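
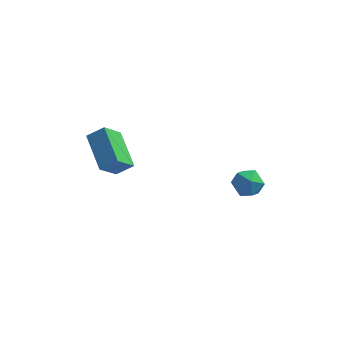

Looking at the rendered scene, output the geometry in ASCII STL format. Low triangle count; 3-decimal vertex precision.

solid 
facet normal -0.795 -0.177 -0.580
outer loop
vertex -2.89 -2.854 1.461
vertex -2.399 -2.081 0.553
vertex -2.017 -4.298 0.705
endloop
endfacet
facet normal -0.381 -0.599 0.705
outer loop
vertex -1.301 -4.139 1.227
vertex -2.89 -2.854 1.461
vertex -2.017 -4.298 0.705
endloop
endfacet
facet normal -0.795 -0.177 -0.580
outer loop
vertex -2.017 -4.298 0.705
vertex -2.399 -2.081 0.553
vertex -1.525 -3.526 -0.204
endloop
endfacet
facet normal 0.471 -0.782 -0.409
outer loop
vertex -1.525 -3.526 -0.204
vertex -1.301 -4.139 1.227
vertex -2.017 -4.298 0.705
endloop
endfacet
facet normal -0.472 0.781 0.409
outer loop
vertex -2.89 -2.854 1.461
vertex -1.683 -1.922 1.075
vertex -2.399 -2.081 0.553
endloop
endfacet
facet normal -0.381 -0.599 0.704
outer loop
vertex -2.175 -2.694 1.984
vertex -2.89 -2.854 1.461
vertex -1.301 -4.139 1.227
endloop
endfacet
facet normal -0.473 0.781 0.408
outer loop
vertex -2.175 -2.694 1.984
vertex -1.683 -1.922 1.075
vertex -2.89 -2.854 1.461
endloop
endfacet
facet normal 0.381 0.599 -0.704
outer loop
vertex -2.399 -2.081 0.553
vertex -1.683 -1.922 1.075
vertex -1.525 -3.526 -0.204
endloop
endfacet
facet normal 0.473 -0.780 -0.408
outer loop
vertex -0.81 -3.366 0.319
vertex -1.301 -4.139 1.227
vertex -1.525 -3.526 -0.204
endloop
endfacet
facet normal 0.381 0.599 -0.704
outer loop
vertex -1.525 -3.526 -0.204
vertex -1.683 -1.922 1.075
vertex -0.81 -3.366 0.319
endloop
endfacet
facet normal 0.795 0.177 0.580
outer loop
vertex -0.81 -3.366 0.319
vertex -2.175 -2.694 1.984
vertex -1.301 -4.139 1.227
endloop
endfacet
facet normal 0.795 0.177 0.580
outer loop
vertex -1.683 -1.922 1.075
vertex -2.175 -2.694 1.984
vertex -0.81 -3.366 0.319
endloop
endfacet
facet normal -0.279 0.565 0.776
outer loop
vertex 3.001 0.995 -3.231
vertex 2.831 0.336 -2.812
vertex 3.564 0.652 -2.779
endloop
endfacet
facet normal 0.227 0.891 0.393
outer loop
vertex 3.001 0.995 -3.231
vertex 3.564 0.652 -2.779
vertex 3.748 0.926 -3.507
endloop
endfacet
facet normal -0.013 0.962 -0.274
outer loop
vertex 3.001 0.995 -3.231
vertex 3.748 0.926 -3.507
vertex 3.128 0.78 -3.99
endloop
endfacet
facet normal -0.668 0.680 -0.304
outer loop
vertex 3.001 0.995 -3.231
vertex 3.128 0.78 -3.99
vertex 2.561 0.415 -3.561
endloop
endfacet
facet normal -0.832 0.434 0.346
outer loop
vertex 3.001 0.995 -3.231
vertex 2.561 0.415 -3.561
vertex 2.831 0.336 -2.812
endloop
endfacet
facet normal 0.800 0.466 0.378
outer loop
vertex 3.748 0.926 -3.507
vertex 3.564 0.652 -2.779
vertex 4.039 0.225 -3.259
endloop
endfacet
facet normal -0.018 -0.062 0.998
outer loop
vertex 3.564 0.652 -2.779
vertex 2.831 0.336 -2.812
vertex 3.472 -0.14 -2.83
endloop
endfacet
facet normal -0.914 -0.273 0.301
outer loop
vertex 2.831 0.336 -2.812
vertex 2.561 0.415 -3.561
vertex 2.852 -0.286 -3.313
endloop
endfacet
facet normal -0.648 0.124 -0.751
outer loop
vertex 2.561 0.415 -3.561
vertex 3.128 0.78 -3.99
vertex 3.036 -0.012 -4.041
endloop
endfacet
facet normal 0.411 0.580 -0.703
outer loop
vertex 3.128 0.78 -3.99
vertex 3.748 0.926 -3.507
vertex 3.769 0.304 -4.008
endloop
endfacet
facet normal 0.668 -0.680 0.304
outer loop
vertex 3.599 -0.355 -3.589
vertex 4.039 0.225 -3.259
vertex 3.472 -0.14 -2.83
endloop
endfacet
facet normal 0.013 -0.962 0.274
outer loop
vertex 3.599 -0.355 -3.589
vertex 3.472 -0.14 -2.83
vertex 2.852 -0.286 -3.313
endloop
endfacet
facet normal -0.227 -0.891 -0.393
outer loop
vertex 3.599 -0.355 -3.589
vertex 2.852 -0.286 -3.313
vertex 3.036 -0.012 -4.041
endloop
endfacet
facet normal 0.279 -0.565 -0.776
outer loop
vertex 3.599 -0.355 -3.589
vertex 3.036 -0.012 -4.041
vertex 3.769 0.304 -4.008
endloop
endfacet
facet normal 0.832 -0.434 -0.346
outer loop
vertex 3.599 -0.355 -3.589
vertex 3.769 0.304 -4.008
vertex 4.039 0.225 -3.259
endloop
endfacet
facet normal 0.648 -0.124 0.751
outer loop
vertex 3.472 -0.14 -2.83
vertex 4.039 0.225 -3.259
vertex 3.564 0.652 -2.779
endloop
endfacet
facet normal -0.411 -0.580 0.703
outer loop
vertex 2.852 -0.286 -3.313
vertex 3.472 -0.14 -2.83
vertex 2.831 0.336 -2.812
endloop
endfacet
facet normal -0.800 -0.466 -0.378
outer loop
vertex 3.036 -0.012 -4.041
vertex 2.852 -0.286 -3.313
vertex 2.561 0.415 -3.561
endloop
endfacet
facet normal 0.018 0.062 -0.998
outer loop
vertex 3.769 0.304 -4.008
vertex 3.036 -0.012 -4.041
vertex 3.128 0.78 -3.99
endloop
endfacet
facet normal 0.914 0.273 -0.301
outer loop
vertex 4.039 0.225 -3.259
vertex 3.769 0.304 -4.008
vertex 3.748 0.926 -3.507
endloop
endfacet

endsolid


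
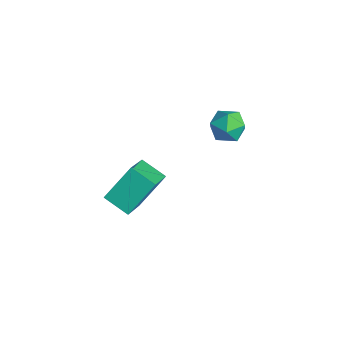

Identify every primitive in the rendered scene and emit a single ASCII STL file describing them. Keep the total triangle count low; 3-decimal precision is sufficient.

solid 
facet normal 0.251 0.950 0.185
outer loop
vertex 2.201 1.297 -0.545
vertex 1.829 1.272 0.09
vertex 2.541 1.087 0.073
endloop
endfacet
facet normal 0.755 0.624 -0.203
outer loop
vertex 2.201 1.297 -0.545
vertex 2.541 1.087 0.073
vertex 2.668 0.728 -0.557
endloop
endfacet
facet normal 0.451 0.387 -0.804
outer loop
vertex 2.201 1.297 -0.545
vertex 2.668 0.728 -0.557
vertex 2.034 0.692 -0.93
endloop
endfacet
facet normal -0.240 0.567 -0.788
outer loop
vertex 2.201 1.297 -0.545
vertex 2.034 0.692 -0.93
vertex 1.515 1.028 -0.53
endloop
endfacet
facet normal -0.363 0.915 -0.176
outer loop
vertex 2.201 1.297 -0.545
vertex 1.515 1.028 -0.53
vertex 1.829 1.272 0.09
endloop
endfacet
facet normal 0.985 0.058 0.165
outer loop
vertex 2.668 0.728 -0.557
vertex 2.541 1.087 0.073
vertex 2.585 0.352 0.07
endloop
endfacet
facet normal 0.171 0.585 0.793
outer loop
vertex 2.541 1.087 0.073
vertex 1.829 1.272 0.09
vertex 2.066 0.688 0.47
endloop
endfacet
facet normal -0.823 0.529 0.208
outer loop
vertex 1.829 1.272 0.09
vertex 1.515 1.028 -0.53
vertex 1.432 0.652 0.097
endloop
endfacet
facet normal -0.624 -0.034 -0.781
outer loop
vertex 1.515 1.028 -0.53
vertex 2.034 0.692 -0.93
vertex 1.559 0.293 -0.533
endloop
endfacet
facet normal 0.493 -0.325 -0.807
outer loop
vertex 2.034 0.692 -0.93
vertex 2.668 0.728 -0.557
vertex 2.271 0.108 -0.55
endloop
endfacet
facet normal 0.240 -0.567 0.788
outer loop
vertex 1.899 0.083 0.085
vertex 2.585 0.352 0.07
vertex 2.066 0.688 0.47
endloop
endfacet
facet normal -0.451 -0.387 0.804
outer loop
vertex 1.899 0.083 0.085
vertex 2.066 0.688 0.47
vertex 1.432 0.652 0.097
endloop
endfacet
facet normal -0.755 -0.624 0.203
outer loop
vertex 1.899 0.083 0.085
vertex 1.432 0.652 0.097
vertex 1.559 0.293 -0.533
endloop
endfacet
facet normal -0.251 -0.950 -0.185
outer loop
vertex 1.899 0.083 0.085
vertex 1.559 0.293 -0.533
vertex 2.271 0.108 -0.55
endloop
endfacet
facet normal 0.363 -0.915 0.176
outer loop
vertex 1.899 0.083 0.085
vertex 2.271 0.108 -0.55
vertex 2.585 0.352 0.07
endloop
endfacet
facet normal 0.624 0.034 0.781
outer loop
vertex 2.066 0.688 0.47
vertex 2.585 0.352 0.07
vertex 2.541 1.087 0.073
endloop
endfacet
facet normal -0.493 0.325 0.807
outer loop
vertex 1.432 0.652 0.097
vertex 2.066 0.688 0.47
vertex 1.829 1.272 0.09
endloop
endfacet
facet normal -0.985 -0.058 -0.165
outer loop
vertex 1.559 0.293 -0.533
vertex 1.432 0.652 0.097
vertex 1.515 1.028 -0.53
endloop
endfacet
facet normal -0.171 -0.585 -0.793
outer loop
vertex 2.271 0.108 -0.55
vertex 1.559 0.293 -0.533
vertex 2.034 0.692 -0.93
endloop
endfacet
facet normal 0.823 -0.529 -0.208
outer loop
vertex 2.585 0.352 0.07
vertex 2.271 0.108 -0.55
vertex 2.668 0.728 -0.557
endloop
endfacet
facet normal -0.801 -0.456 0.389
outer loop
vertex 2.627 -3.319 -0.05
vertex 1.567 -2.374 -1.124
vertex 2.732 -4.405 -1.108
endloop
endfacet
facet normal 0.595 -0.531 0.604
outer loop
vertex 3.573 -3.926 -1.516
vertex 2.627 -3.319 -0.05
vertex 2.732 -4.405 -1.108
endloop
endfacet
facet normal -0.801 -0.456 0.388
outer loop
vertex 2.732 -4.405 -1.108
vertex 1.567 -2.374 -1.124
vertex 1.673 -3.46 -2.182
endloop
endfacet
facet normal 0.069 -0.714 -0.696
outer loop
vertex 1.673 -3.46 -2.182
vertex 3.573 -3.926 -1.516
vertex 2.732 -4.405 -1.108
endloop
endfacet
facet normal -0.069 0.714 0.696
outer loop
vertex 2.627 -3.319 -0.05
vertex 2.408 -1.895 -1.532
vertex 1.567 -2.374 -1.124
endloop
endfacet
facet normal 0.595 -0.530 0.604
outer loop
vertex 3.467 -2.84 -0.458
vertex 2.627 -3.319 -0.05
vertex 3.573 -3.926 -1.516
endloop
endfacet
facet normal -0.069 0.714 0.696
outer loop
vertex 3.467 -2.84 -0.458
vertex 2.408 -1.895 -1.532
vertex 2.627 -3.319 -0.05
endloop
endfacet
facet normal -0.595 0.530 -0.604
outer loop
vertex 1.567 -2.374 -1.124
vertex 2.408 -1.895 -1.532
vertex 1.673 -3.46 -2.182
endloop
endfacet
facet normal 0.069 -0.714 -0.697
outer loop
vertex 2.513 -2.981 -2.59
vertex 3.573 -3.926 -1.516
vertex 1.673 -3.46 -2.182
endloop
endfacet
facet normal -0.596 0.530 -0.603
outer loop
vertex 1.673 -3.46 -2.182
vertex 2.408 -1.895 -1.532
vertex 2.513 -2.981 -2.59
endloop
endfacet
facet normal 0.800 0.456 -0.388
outer loop
vertex 2.513 -2.981 -2.59
vertex 3.467 -2.84 -0.458
vertex 3.573 -3.926 -1.516
endloop
endfacet
facet normal 0.801 0.456 -0.388
outer loop
vertex 2.408 -1.895 -1.532
vertex 3.467 -2.84 -0.458
vertex 2.513 -2.981 -2.59
endloop
endfacet

endsolid


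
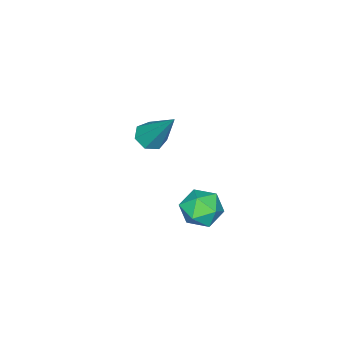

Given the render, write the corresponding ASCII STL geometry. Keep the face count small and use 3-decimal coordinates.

solid 
facet normal -0.135 -0.575 -0.807
outer loop
vertex -0.175 -1.871 1.754
vertex -0.719 -2.027 1.956
vertex -0.568 -1.566 1.602
endloop
endfacet
facet normal 0.654 0.697 -0.294
outer loop
vertex -0.175 -1.871 1.754
vertex -0.568 -1.566 1.602
vertex -0.441 -0.833 3.624
endloop
endfacet
facet normal -0.132 -0.576 -0.807
outer loop
vertex -0.568 -1.566 1.602
vertex -0.719 -2.027 1.956
vertex -1.075 -1.608 1.715
endloop
endfacet
facet normal -0.150 0.932 -0.329
outer loop
vertex -0.568 -1.566 1.602
vertex -1.075 -1.608 1.715
vertex -0.441 -0.833 3.624
endloop
endfacet
facet normal -0.133 -0.577 -0.806
outer loop
vertex -1.075 -1.608 1.715
vertex -0.719 -2.027 1.956
vertex -1.313 -1.965 2.01
endloop
endfacet
facet normal -0.817 0.576 0.038
outer loop
vertex -1.075 -1.608 1.715
vertex -1.313 -1.965 2.01
vertex -0.441 -0.833 3.624
endloop
endfacet
facet normal -0.133 -0.577 -0.806
outer loop
vertex -1.313 -1.965 2.01
vertex -0.719 -2.027 1.956
vertex -1.104 -2.368 2.264
endloop
endfacet
facet normal -0.843 -0.104 0.528
outer loop
vertex -1.313 -1.965 2.01
vertex -1.104 -2.368 2.264
vertex -0.441 -0.833 3.624
endloop
endfacet
facet normal -0.134 -0.576 -0.806
outer loop
vertex -1.104 -2.368 2.264
vertex -0.719 -2.027 1.956
vertex -0.605 -2.515 2.286
endloop
endfacet
facet normal -0.210 -0.596 0.775
outer loop
vertex -1.104 -2.368 2.264
vertex -0.605 -2.515 2.286
vertex -0.441 -0.833 3.624
endloop
endfacet
facet normal -0.134 -0.576 -0.806
outer loop
vertex -0.605 -2.515 2.286
vertex -0.719 -2.027 1.956
vertex -0.191 -2.294 2.059
endloop
endfacet
facet normal 0.607 -0.530 0.592
outer loop
vertex -0.605 -2.515 2.286
vertex -0.191 -2.294 2.059
vertex -0.441 -0.833 3.624
endloop
endfacet
facet normal -0.134 -0.576 -0.806
outer loop
vertex -0.191 -2.294 2.059
vertex -0.719 -2.027 1.956
vertex -0.175 -1.871 1.754
endloop
endfacet
facet normal 0.992 0.046 0.116
outer loop
vertex -0.191 -2.294 2.059
vertex -0.175 -1.871 1.754
vertex -0.441 -0.833 3.624
endloop
endfacet
facet normal -0.663 -0.748 0.034
outer loop
vertex 1.642 2.078 2.628
vertex 2.191 1.582 2.424
vertex 2.063 1.729 3.167
endloop
endfacet
facet normal -0.834 -0.235 0.499
outer loop
vertex 1.642 2.078 2.628
vertex 2.063 1.729 3.167
vertex 1.894 2.474 3.235
endloop
endfacet
facet normal -0.917 0.373 0.137
outer loop
vertex 1.642 2.078 2.628
vertex 1.894 2.474 3.235
vertex 1.917 2.788 2.535
endloop
endfacet
facet normal -0.798 0.237 -0.554
outer loop
vertex 1.642 2.078 2.628
vertex 1.917 2.788 2.535
vertex 2.101 2.237 2.034
endloop
endfacet
facet normal -0.641 -0.456 -0.617
outer loop
vertex 1.642 2.078 2.628
vertex 2.101 2.237 2.034
vertex 2.191 1.582 2.424
endloop
endfacet
facet normal -0.283 -0.151 0.947
outer loop
vertex 1.894 2.474 3.235
vertex 2.063 1.729 3.167
vertex 2.599 2.223 3.406
endloop
endfacet
facet normal -0.008 -0.981 0.193
outer loop
vertex 2.063 1.729 3.167
vertex 2.191 1.582 2.424
vertex 2.783 1.672 2.905
endloop
endfacet
facet normal 0.028 -0.509 -0.861
outer loop
vertex 2.191 1.582 2.424
vertex 2.101 2.237 2.034
vertex 2.806 1.986 2.205
endloop
endfacet
facet normal -0.227 0.613 -0.757
outer loop
vertex 2.101 2.237 2.034
vertex 1.917 2.788 2.535
vertex 2.637 2.731 2.273
endloop
endfacet
facet normal -0.419 0.833 0.360
outer loop
vertex 1.917 2.788 2.535
vertex 1.894 2.474 3.235
vertex 2.509 2.878 3.016
endloop
endfacet
facet normal 0.798 -0.237 0.554
outer loop
vertex 3.058 2.382 2.812
vertex 2.599 2.223 3.406
vertex 2.783 1.672 2.905
endloop
endfacet
facet normal 0.917 -0.373 -0.137
outer loop
vertex 3.058 2.382 2.812
vertex 2.783 1.672 2.905
vertex 2.806 1.986 2.205
endloop
endfacet
facet normal 0.834 0.235 -0.499
outer loop
vertex 3.058 2.382 2.812
vertex 2.806 1.986 2.205
vertex 2.637 2.731 2.273
endloop
endfacet
facet normal 0.663 0.748 -0.034
outer loop
vertex 3.058 2.382 2.812
vertex 2.637 2.731 2.273
vertex 2.509 2.878 3.016
endloop
endfacet
facet normal 0.641 0.456 0.617
outer loop
vertex 3.058 2.382 2.812
vertex 2.509 2.878 3.016
vertex 2.599 2.223 3.406
endloop
endfacet
facet normal 0.227 -0.613 0.757
outer loop
vertex 2.783 1.672 2.905
vertex 2.599 2.223 3.406
vertex 2.063 1.729 3.167
endloop
endfacet
facet normal 0.419 -0.833 -0.360
outer loop
vertex 2.806 1.986 2.205
vertex 2.783 1.672 2.905
vertex 2.191 1.582 2.424
endloop
endfacet
facet normal 0.283 0.151 -0.947
outer loop
vertex 2.637 2.731 2.273
vertex 2.806 1.986 2.205
vertex 2.101 2.237 2.034
endloop
endfacet
facet normal 0.008 0.981 -0.193
outer loop
vertex 2.509 2.878 3.016
vertex 2.637 2.731 2.273
vertex 1.917 2.788 2.535
endloop
endfacet
facet normal -0.028 0.509 0.861
outer loop
vertex 2.599 2.223 3.406
vertex 2.509 2.878 3.016
vertex 1.894 2.474 3.235
endloop
endfacet

endsolid


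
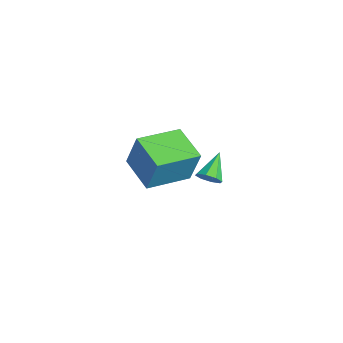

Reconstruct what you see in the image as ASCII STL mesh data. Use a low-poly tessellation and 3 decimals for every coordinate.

solid 
facet normal -0.930 -0.242 0.277
outer loop
vertex -3.044 0.624 -0.84
vertex -3.634 2.591 -1.102
vertex -3.451 0.28 -2.507
endloop
endfacet
facet normal 0.285 -0.950 0.126
outer loop
vertex -1.806 0.709 -2.998
vertex -3.044 0.624 -0.84
vertex -3.451 0.28 -2.507
endloop
endfacet
facet normal -0.930 -0.242 0.278
outer loop
vertex -3.451 0.28 -2.507
vertex -3.634 2.591 -1.102
vertex -4.042 2.247 -2.769
endloop
endfacet
facet normal -0.233 -0.197 -0.952
outer loop
vertex -4.042 2.247 -2.769
vertex -1.806 0.709 -2.998
vertex -3.451 0.28 -2.507
endloop
endfacet
facet normal 0.233 0.197 0.952
outer loop
vertex -3.044 0.624 -0.84
vertex -1.989 3.02 -1.593
vertex -3.634 2.591 -1.102
endloop
endfacet
facet normal 0.285 -0.950 0.126
outer loop
vertex -1.398 1.053 -1.331
vertex -3.044 0.624 -0.84
vertex -1.806 0.709 -2.998
endloop
endfacet
facet normal 0.233 0.197 0.952
outer loop
vertex -1.398 1.053 -1.331
vertex -1.989 3.02 -1.593
vertex -3.044 0.624 -0.84
endloop
endfacet
facet normal -0.285 0.950 -0.126
outer loop
vertex -3.634 2.591 -1.102
vertex -1.989 3.02 -1.593
vertex -4.042 2.247 -2.769
endloop
endfacet
facet normal -0.233 -0.197 -0.952
outer loop
vertex -2.396 2.676 -3.26
vertex -1.806 0.709 -2.998
vertex -4.042 2.247 -2.769
endloop
endfacet
facet normal -0.285 0.950 -0.126
outer loop
vertex -4.042 2.247 -2.769
vertex -1.989 3.02 -1.593
vertex -2.396 2.676 -3.26
endloop
endfacet
facet normal 0.930 0.242 -0.277
outer loop
vertex -2.396 2.676 -3.26
vertex -1.398 1.053 -1.331
vertex -1.806 0.709 -2.998
endloop
endfacet
facet normal 0.930 0.242 -0.277
outer loop
vertex -1.989 3.02 -1.593
vertex -1.398 1.053 -1.331
vertex -2.396 2.676 -3.26
endloop
endfacet
facet normal 0.642 -0.513 -0.570
outer loop
vertex 2.371 1.962 0.971
vertex 2.117 2.147 0.519
vertex 2.535 2.324 0.83
endloop
endfacet
facet normal 0.382 0.180 0.906
outer loop
vertex 2.371 1.962 0.971
vertex 2.535 2.324 0.83
vertex 1.283 2.813 1.261
endloop
endfacet
facet normal 0.641 -0.514 -0.570
outer loop
vertex 2.535 2.324 0.83
vertex 2.117 2.147 0.519
vertex 2.454 2.581 0.507
endloop
endfacet
facet normal 0.458 0.748 0.481
outer loop
vertex 2.535 2.324 0.83
vertex 2.454 2.581 0.507
vertex 1.283 2.813 1.261
endloop
endfacet
facet normal 0.640 -0.513 -0.572
outer loop
vertex 2.454 2.581 0.507
vertex 2.117 2.147 0.519
vertex 2.175 2.585 0.191
endloop
endfacet
facet normal 0.130 0.986 -0.102
outer loop
vertex 2.454 2.581 0.507
vertex 2.175 2.585 0.191
vertex 1.283 2.813 1.261
endloop
endfacet
facet normal 0.642 -0.512 -0.571
outer loop
vertex 2.175 2.585 0.191
vertex 2.117 2.147 0.519
vertex 1.863 2.331 0.068
endloop
endfacet
facet normal -0.415 0.755 -0.507
outer loop
vertex 2.175 2.585 0.191
vertex 1.863 2.331 0.068
vertex 1.283 2.813 1.261
endloop
endfacet
facet normal 0.642 -0.513 -0.571
outer loop
vertex 1.863 2.331 0.068
vertex 2.117 2.147 0.519
vertex 1.699 1.97 0.208
endloop
endfacet
facet normal -0.849 0.195 -0.491
outer loop
vertex 1.863 2.331 0.068
vertex 1.699 1.97 0.208
vertex 1.283 2.813 1.261
endloop
endfacet
facet normal 0.642 -0.513 -0.570
outer loop
vertex 1.699 1.97 0.208
vertex 2.117 2.147 0.519
vertex 1.78 1.712 0.531
endloop
endfacet
facet normal -0.925 -0.374 -0.066
outer loop
vertex 1.699 1.97 0.208
vertex 1.78 1.712 0.531
vertex 1.283 2.813 1.261
endloop
endfacet
facet normal 0.641 -0.513 -0.571
outer loop
vertex 1.78 1.712 0.531
vertex 2.117 2.147 0.519
vertex 2.059 1.709 0.847
endloop
endfacet
facet normal -0.595 -0.613 0.520
outer loop
vertex 1.78 1.712 0.531
vertex 2.059 1.709 0.847
vertex 1.283 2.813 1.261
endloop
endfacet
facet normal 0.642 -0.512 -0.570
outer loop
vertex 2.059 1.709 0.847
vertex 2.117 2.147 0.519
vertex 2.371 1.962 0.971
endloop
endfacet
facet normal -0.055 -0.384 0.922
outer loop
vertex 2.059 1.709 0.847
vertex 2.371 1.962 0.971
vertex 1.283 2.813 1.261
endloop
endfacet

endsolid


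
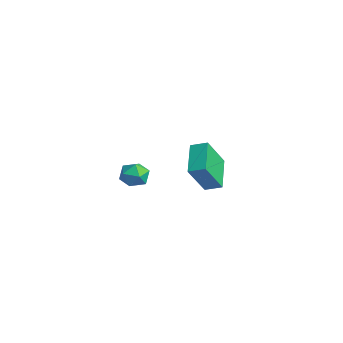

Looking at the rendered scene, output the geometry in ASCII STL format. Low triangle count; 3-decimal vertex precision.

solid 
facet normal -0.611 -0.720 -0.330
outer loop
vertex 4.605 -0.94 3.61
vertex 3.046 -0.033 4.519
vertex 4.222 0.215 1.801
endloop
endfacet
facet normal 0.772 -0.449 -0.450
outer loop
vertex 4.814 0.913 2.121
vertex 4.605 -0.94 3.61
vertex 4.222 0.215 1.801
endloop
endfacet
facet normal -0.611 -0.720 -0.330
outer loop
vertex 4.222 0.215 1.801
vertex 3.046 -0.033 4.519
vertex 2.662 1.122 2.71
endloop
endfacet
facet normal -0.176 0.530 -0.830
outer loop
vertex 2.662 1.122 2.71
vertex 4.814 0.913 2.121
vertex 4.222 0.215 1.801
endloop
endfacet
facet normal 0.176 -0.530 0.830
outer loop
vertex 4.605 -0.94 3.61
vertex 3.638 0.665 4.839
vertex 3.046 -0.033 4.519
endloop
endfacet
facet normal 0.772 -0.449 -0.450
outer loop
vertex 5.198 -0.242 3.93
vertex 4.605 -0.94 3.61
vertex 4.814 0.913 2.121
endloop
endfacet
facet normal 0.176 -0.530 0.830
outer loop
vertex 5.198 -0.242 3.93
vertex 3.638 0.665 4.839
vertex 4.605 -0.94 3.61
endloop
endfacet
facet normal -0.772 0.448 0.450
outer loop
vertex 3.046 -0.033 4.519
vertex 3.638 0.665 4.839
vertex 2.662 1.122 2.71
endloop
endfacet
facet normal -0.176 0.530 -0.830
outer loop
vertex 3.255 1.82 3.03
vertex 4.814 0.913 2.121
vertex 2.662 1.122 2.71
endloop
endfacet
facet normal -0.772 0.449 0.450
outer loop
vertex 2.662 1.122 2.71
vertex 3.638 0.665 4.839
vertex 3.255 1.82 3.03
endloop
endfacet
facet normal 0.611 0.720 0.330
outer loop
vertex 3.255 1.82 3.03
vertex 5.198 -0.242 3.93
vertex 4.814 0.913 2.121
endloop
endfacet
facet normal 0.611 0.720 0.330
outer loop
vertex 3.638 0.665 4.839
vertex 5.198 -0.242 3.93
vertex 3.255 1.82 3.03
endloop
endfacet
facet normal -0.180 0.963 0.199
outer loop
vertex -2.951 0.252 -0.884
vertex -3.263 0.018 -0.033
vertex -2.357 0.214 -0.162
endloop
endfacet
facet normal 0.367 0.894 -0.255
outer loop
vertex -2.951 0.252 -0.884
vertex -2.357 0.214 -0.162
vertex -2.104 -0.128 -0.996
endloop
endfacet
facet normal 0.133 0.541 -0.830
outer loop
vertex -2.951 0.252 -0.884
vertex -2.104 -0.128 -0.996
vertex -2.853 -0.535 -1.381
endloop
endfacet
facet normal -0.558 0.392 -0.731
outer loop
vertex -2.951 0.252 -0.884
vertex -2.853 -0.535 -1.381
vertex -3.569 -0.444 -0.786
endloop
endfacet
facet normal -0.751 0.653 -0.096
outer loop
vertex -2.951 0.252 -0.884
vertex -3.569 -0.444 -0.786
vertex -3.263 0.018 -0.033
endloop
endfacet
facet normal 0.867 0.495 0.060
outer loop
vertex -2.104 -0.128 -0.996
vertex -2.357 0.214 -0.162
vertex -1.891 -0.596 -0.214
endloop
endfacet
facet normal -0.018 0.607 0.795
outer loop
vertex -2.357 0.214 -0.162
vertex -3.263 0.018 -0.033
vertex -2.607 -0.505 0.381
endloop
endfacet
facet normal -0.942 0.104 0.319
outer loop
vertex -3.263 0.018 -0.033
vertex -3.569 -0.444 -0.786
vertex -3.356 -0.912 -0.004
endloop
endfacet
facet normal -0.630 -0.317 -0.709
outer loop
vertex -3.569 -0.444 -0.786
vertex -2.853 -0.535 -1.381
vertex -3.103 -1.254 -0.838
endloop
endfacet
facet normal 0.488 -0.076 -0.869
outer loop
vertex -2.853 -0.535 -1.381
vertex -2.104 -0.128 -0.996
vertex -2.197 -1.058 -0.967
endloop
endfacet
facet normal 0.558 -0.392 0.731
outer loop
vertex -2.509 -1.292 -0.116
vertex -1.891 -0.596 -0.214
vertex -2.607 -0.505 0.381
endloop
endfacet
facet normal -0.133 -0.541 0.830
outer loop
vertex -2.509 -1.292 -0.116
vertex -2.607 -0.505 0.381
vertex -3.356 -0.912 -0.004
endloop
endfacet
facet normal -0.367 -0.894 0.255
outer loop
vertex -2.509 -1.292 -0.116
vertex -3.356 -0.912 -0.004
vertex -3.103 -1.254 -0.838
endloop
endfacet
facet normal 0.180 -0.963 -0.199
outer loop
vertex -2.509 -1.292 -0.116
vertex -3.103 -1.254 -0.838
vertex -2.197 -1.058 -0.967
endloop
endfacet
facet normal 0.751 -0.653 0.096
outer loop
vertex -2.509 -1.292 -0.116
vertex -2.197 -1.058 -0.967
vertex -1.891 -0.596 -0.214
endloop
endfacet
facet normal 0.630 0.317 0.709
outer loop
vertex -2.607 -0.505 0.381
vertex -1.891 -0.596 -0.214
vertex -2.357 0.214 -0.162
endloop
endfacet
facet normal -0.488 0.076 0.869
outer loop
vertex -3.356 -0.912 -0.004
vertex -2.607 -0.505 0.381
vertex -3.263 0.018 -0.033
endloop
endfacet
facet normal -0.867 -0.495 -0.060
outer loop
vertex -3.103 -1.254 -0.838
vertex -3.356 -0.912 -0.004
vertex -3.569 -0.444 -0.786
endloop
endfacet
facet normal 0.018 -0.607 -0.795
outer loop
vertex -2.197 -1.058 -0.967
vertex -3.103 -1.254 -0.838
vertex -2.853 -0.535 -1.381
endloop
endfacet
facet normal 0.942 -0.104 -0.319
outer loop
vertex -1.891 -0.596 -0.214
vertex -2.197 -1.058 -0.967
vertex -2.104 -0.128 -0.996
endloop
endfacet

endsolid


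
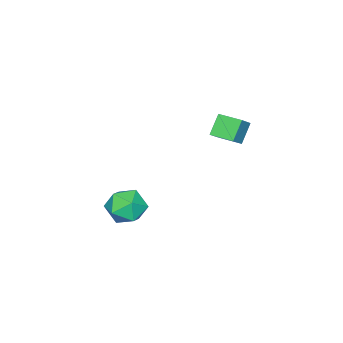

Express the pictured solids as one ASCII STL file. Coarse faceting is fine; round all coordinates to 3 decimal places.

solid 
facet normal -0.832 0.440 0.339
outer loop
vertex 3.547 0.888 -0.529
vertex 2.987 0.0 -0.751
vertex 3.443 0.12 0.213
endloop
endfacet
facet normal -0.256 0.689 0.678
outer loop
vertex 3.547 0.888 -0.529
vertex 3.443 0.12 0.213
vertex 4.388 0.607 0.074
endloop
endfacet
facet normal 0.186 0.964 0.190
outer loop
vertex 3.547 0.888 -0.529
vertex 4.388 0.607 0.074
vertex 4.517 0.789 -0.975
endloop
endfacet
facet normal -0.117 0.885 -0.451
outer loop
vertex 3.547 0.888 -0.529
vertex 4.517 0.789 -0.975
vertex 3.651 0.414 -1.485
endloop
endfacet
facet normal -0.746 0.560 -0.359
outer loop
vertex 3.547 0.888 -0.529
vertex 3.651 0.414 -1.485
vertex 2.987 0.0 -0.751
endloop
endfacet
facet normal 0.074 0.138 0.988
outer loop
vertex 4.388 0.607 0.074
vertex 3.443 0.12 0.213
vertex 4.349 -0.454 0.225
endloop
endfacet
facet normal -0.858 -0.267 0.439
outer loop
vertex 3.443 0.12 0.213
vertex 2.987 0.0 -0.751
vertex 3.483 -0.829 -0.285
endloop
endfacet
facet normal -0.719 -0.072 -0.691
outer loop
vertex 2.987 0.0 -0.751
vertex 3.651 0.414 -1.485
vertex 3.612 -0.647 -1.334
endloop
endfacet
facet normal 0.298 0.453 -0.840
outer loop
vertex 3.651 0.414 -1.485
vertex 4.517 0.789 -0.975
vertex 4.557 -0.16 -1.473
endloop
endfacet
facet normal 0.788 0.583 0.198
outer loop
vertex 4.517 0.789 -0.975
vertex 4.388 0.607 0.074
vertex 5.013 -0.04 -0.509
endloop
endfacet
facet normal 0.117 -0.885 0.451
outer loop
vertex 4.453 -0.928 -0.731
vertex 4.349 -0.454 0.225
vertex 3.483 -0.829 -0.285
endloop
endfacet
facet normal -0.186 -0.964 -0.190
outer loop
vertex 4.453 -0.928 -0.731
vertex 3.483 -0.829 -0.285
vertex 3.612 -0.647 -1.334
endloop
endfacet
facet normal 0.256 -0.689 -0.678
outer loop
vertex 4.453 -0.928 -0.731
vertex 3.612 -0.647 -1.334
vertex 4.557 -0.16 -1.473
endloop
endfacet
facet normal 0.832 -0.440 -0.339
outer loop
vertex 4.453 -0.928 -0.731
vertex 4.557 -0.16 -1.473
vertex 5.013 -0.04 -0.509
endloop
endfacet
facet normal 0.746 -0.560 0.359
outer loop
vertex 4.453 -0.928 -0.731
vertex 5.013 -0.04 -0.509
vertex 4.349 -0.454 0.225
endloop
endfacet
facet normal -0.298 -0.453 0.840
outer loop
vertex 3.483 -0.829 -0.285
vertex 4.349 -0.454 0.225
vertex 3.443 0.12 0.213
endloop
endfacet
facet normal -0.788 -0.583 -0.198
outer loop
vertex 3.612 -0.647 -1.334
vertex 3.483 -0.829 -0.285
vertex 2.987 0.0 -0.751
endloop
endfacet
facet normal -0.074 -0.138 -0.988
outer loop
vertex 4.557 -0.16 -1.473
vertex 3.612 -0.647 -1.334
vertex 3.651 0.414 -1.485
endloop
endfacet
facet normal 0.858 0.267 -0.439
outer loop
vertex 5.013 -0.04 -0.509
vertex 4.557 -0.16 -1.473
vertex 4.517 0.789 -0.975
endloop
endfacet
facet normal 0.719 0.072 0.691
outer loop
vertex 4.349 -0.454 0.225
vertex 5.013 -0.04 -0.509
vertex 4.388 0.607 0.074
endloop
endfacet
facet normal -0.616 -0.042 0.786
outer loop
vertex -1.575 1.082 3.004
vertex -1.701 2.295 2.97
vertex -2.449 0.972 2.313
endloop
endfacet
facet normal 0.103 -0.994 0.027
outer loop
vertex -1.679 1.025 1.33
vertex -1.575 1.082 3.004
vertex -2.449 0.972 2.313
endloop
endfacet
facet normal -0.616 -0.042 0.786
outer loop
vertex -2.449 0.972 2.313
vertex -1.701 2.295 2.97
vertex -2.575 2.185 2.279
endloop
endfacet
facet normal -0.781 -0.098 -0.617
outer loop
vertex -2.575 2.185 2.279
vertex -1.679 1.025 1.33
vertex -2.449 0.972 2.313
endloop
endfacet
facet normal 0.781 0.098 0.617
outer loop
vertex -1.575 1.082 3.004
vertex -0.931 2.348 1.987
vertex -1.701 2.295 2.97
endloop
endfacet
facet normal 0.103 -0.994 0.027
outer loop
vertex -0.805 1.135 2.021
vertex -1.575 1.082 3.004
vertex -1.679 1.025 1.33
endloop
endfacet
facet normal 0.781 0.098 0.617
outer loop
vertex -0.805 1.135 2.021
vertex -0.931 2.348 1.987
vertex -1.575 1.082 3.004
endloop
endfacet
facet normal -0.103 0.994 -0.027
outer loop
vertex -1.701 2.295 2.97
vertex -0.931 2.348 1.987
vertex -2.575 2.185 2.279
endloop
endfacet
facet normal -0.781 -0.098 -0.617
outer loop
vertex -1.805 2.238 1.296
vertex -1.679 1.025 1.33
vertex -2.575 2.185 2.279
endloop
endfacet
facet normal -0.103 0.994 -0.027
outer loop
vertex -2.575 2.185 2.279
vertex -0.931 2.348 1.987
vertex -1.805 2.238 1.296
endloop
endfacet
facet normal 0.616 0.042 -0.786
outer loop
vertex -1.805 2.238 1.296
vertex -0.805 1.135 2.021
vertex -1.679 1.025 1.33
endloop
endfacet
facet normal 0.616 0.042 -0.786
outer loop
vertex -0.931 2.348 1.987
vertex -0.805 1.135 2.021
vertex -1.805 2.238 1.296
endloop
endfacet

endsolid


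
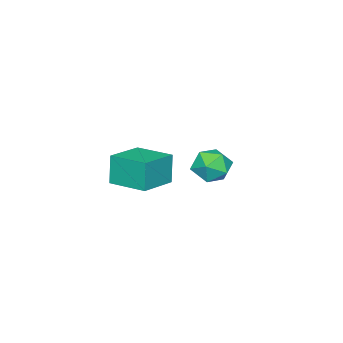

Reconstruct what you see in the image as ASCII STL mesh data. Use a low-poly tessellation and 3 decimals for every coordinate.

solid 
facet normal -0.787 0.357 -0.503
outer loop
vertex -2.595 -3.376 -1.507
vertex -3.27 -4.23 -1.057
vertex -3.166 -3.203 -0.492
endloop
endfacet
facet normal -0.333 0.881 -0.337
outer loop
vertex -2.595 -3.376 -1.507
vertex -3.166 -3.203 -0.492
vertex -2.056 -2.83 -0.614
endloop
endfacet
facet normal 0.303 0.721 -0.623
outer loop
vertex -2.595 -3.376 -1.507
vertex -2.056 -2.83 -0.614
vertex -1.473 -3.628 -1.254
endloop
endfacet
facet normal 0.240 0.098 -0.966
outer loop
vertex -2.595 -3.376 -1.507
vertex -1.473 -3.628 -1.254
vertex -2.223 -4.493 -1.528
endloop
endfacet
facet normal -0.433 -0.128 -0.892
outer loop
vertex -2.595 -3.376 -1.507
vertex -2.223 -4.493 -1.528
vertex -3.27 -4.23 -1.057
endloop
endfacet
facet normal -0.259 0.891 0.372
outer loop
vertex -2.056 -2.83 -0.614
vertex -3.166 -3.203 -0.492
vertex -2.397 -3.347 0.388
endloop
endfacet
facet normal -0.994 0.044 0.104
outer loop
vertex -3.166 -3.203 -0.492
vertex -3.27 -4.23 -1.057
vertex -3.147 -4.212 0.114
endloop
endfacet
facet normal -0.422 -0.739 -0.525
outer loop
vertex -3.27 -4.23 -1.057
vertex -2.223 -4.493 -1.528
vertex -2.564 -5.01 -0.526
endloop
endfacet
facet normal 0.667 -0.374 -0.644
outer loop
vertex -2.223 -4.493 -1.528
vertex -1.473 -3.628 -1.254
vertex -1.454 -4.637 -0.648
endloop
endfacet
facet normal 0.768 0.634 -0.090
outer loop
vertex -1.473 -3.628 -1.254
vertex -2.056 -2.83 -0.614
vertex -1.35 -3.61 -0.083
endloop
endfacet
facet normal -0.240 -0.098 0.966
outer loop
vertex -2.025 -4.464 0.367
vertex -2.397 -3.347 0.388
vertex -3.147 -4.212 0.114
endloop
endfacet
facet normal -0.303 -0.721 0.623
outer loop
vertex -2.025 -4.464 0.367
vertex -3.147 -4.212 0.114
vertex -2.564 -5.01 -0.526
endloop
endfacet
facet normal 0.333 -0.881 0.337
outer loop
vertex -2.025 -4.464 0.367
vertex -2.564 -5.01 -0.526
vertex -1.454 -4.637 -0.648
endloop
endfacet
facet normal 0.787 -0.357 0.503
outer loop
vertex -2.025 -4.464 0.367
vertex -1.454 -4.637 -0.648
vertex -1.35 -3.61 -0.083
endloop
endfacet
facet normal 0.433 0.128 0.892
outer loop
vertex -2.025 -4.464 0.367
vertex -1.35 -3.61 -0.083
vertex -2.397 -3.347 0.388
endloop
endfacet
facet normal -0.667 0.374 0.644
outer loop
vertex -3.147 -4.212 0.114
vertex -2.397 -3.347 0.388
vertex -3.166 -3.203 -0.492
endloop
endfacet
facet normal -0.768 -0.634 0.090
outer loop
vertex -2.564 -5.01 -0.526
vertex -3.147 -4.212 0.114
vertex -3.27 -4.23 -1.057
endloop
endfacet
facet normal 0.259 -0.891 -0.372
outer loop
vertex -1.454 -4.637 -0.648
vertex -2.564 -5.01 -0.526
vertex -2.223 -4.493 -1.528
endloop
endfacet
facet normal 0.994 -0.044 -0.104
outer loop
vertex -1.35 -3.61 -0.083
vertex -1.454 -4.637 -0.648
vertex -1.473 -3.628 -1.254
endloop
endfacet
facet normal 0.422 0.739 0.525
outer loop
vertex -2.397 -3.347 0.388
vertex -1.35 -3.61 -0.083
vertex -2.056 -2.83 -0.614
endloop
endfacet
facet normal -0.983 0.040 -0.181
outer loop
vertex 2.439 -4.992 2.627
vertex 2.486 -2.923 2.834
vertex 2.75 -4.834 0.974
endloop
endfacet
facet normal -0.023 -0.995 -0.099
outer loop
vertex 4.774 -4.917 1.346
vertex 2.439 -4.992 2.627
vertex 2.75 -4.834 0.974
endloop
endfacet
facet normal -0.983 0.040 -0.181
outer loop
vertex 2.75 -4.834 0.974
vertex 2.486 -2.923 2.834
vertex 2.797 -2.765 1.18
endloop
endfacet
facet normal 0.184 0.093 -0.979
outer loop
vertex 2.797 -2.765 1.18
vertex 4.774 -4.917 1.346
vertex 2.75 -4.834 0.974
endloop
endfacet
facet normal -0.184 -0.094 0.979
outer loop
vertex 2.439 -4.992 2.627
vertex 4.51 -3.006 3.206
vertex 2.486 -2.923 2.834
endloop
endfacet
facet normal -0.023 -0.995 -0.099
outer loop
vertex 4.463 -5.075 3.0
vertex 2.439 -4.992 2.627
vertex 4.774 -4.917 1.346
endloop
endfacet
facet normal -0.184 -0.093 0.978
outer loop
vertex 4.463 -5.075 3.0
vertex 4.51 -3.006 3.206
vertex 2.439 -4.992 2.627
endloop
endfacet
facet normal 0.023 0.995 0.099
outer loop
vertex 2.486 -2.923 2.834
vertex 4.51 -3.006 3.206
vertex 2.797 -2.765 1.18
endloop
endfacet
facet normal 0.184 0.094 -0.978
outer loop
vertex 4.821 -2.848 1.553
vertex 4.774 -4.917 1.346
vertex 2.797 -2.765 1.18
endloop
endfacet
facet normal 0.022 0.995 0.099
outer loop
vertex 2.797 -2.765 1.18
vertex 4.51 -3.006 3.206
vertex 4.821 -2.848 1.553
endloop
endfacet
facet normal 0.983 -0.040 0.181
outer loop
vertex 4.821 -2.848 1.553
vertex 4.463 -5.075 3.0
vertex 4.774 -4.917 1.346
endloop
endfacet
facet normal 0.983 -0.040 0.181
outer loop
vertex 4.51 -3.006 3.206
vertex 4.463 -5.075 3.0
vertex 4.821 -2.848 1.553
endloop
endfacet

endsolid


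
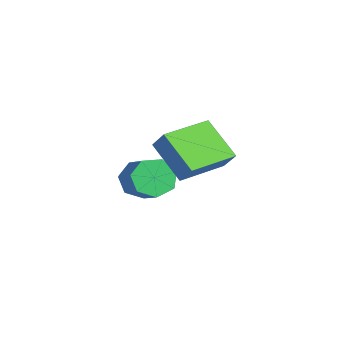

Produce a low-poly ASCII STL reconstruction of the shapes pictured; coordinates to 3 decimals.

solid 
facet normal -0.866 -0.196 -0.460
outer loop
vertex -0.372 -2.574 0.631
vertex -0.692 -2.032 1.003
vertex -0.355 -2.003 0.356
endloop
endfacet
facet normal 0.499 -0.388 -0.775
outer loop
vertex -0.372 -2.574 0.631
vertex -0.355 -2.003 0.356
vertex 0.711 -2.329 1.205
endloop
endfacet
facet normal 0.498 -0.389 -0.775
outer loop
vertex 0.711 -2.329 1.205
vertex -0.355 -2.003 0.356
vertex 0.728 -1.759 0.93
endloop
endfacet
facet normal 0.867 0.196 0.459
outer loop
vertex 0.711 -2.329 1.205
vertex 0.728 -1.759 0.93
vertex 0.392 -1.788 1.577
endloop
endfacet
facet normal -0.866 -0.195 -0.460
outer loop
vertex -0.355 -2.003 0.356
vertex -0.692 -2.032 1.003
vertex -0.591 -1.455 0.568
endloop
endfacet
facet normal 0.332 0.461 -0.823
outer loop
vertex -0.355 -2.003 0.356
vertex -0.591 -1.455 0.568
vertex 0.728 -1.759 0.93
endloop
endfacet
facet normal 0.332 0.461 -0.823
outer loop
vertex 0.728 -1.759 0.93
vertex -0.591 -1.455 0.568
vertex 0.492 -1.21 1.142
endloop
endfacet
facet normal 0.867 0.195 0.459
outer loop
vertex 0.728 -1.759 0.93
vertex 0.492 -1.21 1.142
vertex 0.392 -1.788 1.577
endloop
endfacet
facet normal -0.866 -0.195 -0.460
outer loop
vertex -0.591 -1.455 0.568
vertex -0.692 -2.032 1.003
vertex -0.903 -1.341 1.107
endloop
endfacet
facet normal -0.084 0.964 -0.253
outer loop
vertex -0.591 -1.455 0.568
vertex -0.903 -1.341 1.107
vertex 0.492 -1.21 1.142
endloop
endfacet
facet normal -0.084 0.964 -0.251
outer loop
vertex 0.492 -1.21 1.142
vertex -0.903 -1.341 1.107
vertex 0.18 -1.097 1.681
endloop
endfacet
facet normal 0.866 0.196 0.460
outer loop
vertex 0.492 -1.21 1.142
vertex 0.18 -1.097 1.681
vertex 0.392 -1.788 1.577
endloop
endfacet
facet normal -0.867 -0.196 -0.459
outer loop
vertex -0.903 -1.341 1.107
vertex -0.692 -2.032 1.003
vertex -1.055 -1.748 1.568
endloop
endfacet
facet normal -0.437 0.741 0.510
outer loop
vertex -0.903 -1.341 1.107
vertex -1.055 -1.748 1.568
vertex 0.18 -1.097 1.681
endloop
endfacet
facet normal -0.437 0.741 0.509
outer loop
vertex 0.18 -1.097 1.681
vertex -1.055 -1.748 1.568
vertex 0.028 -1.503 2.142
endloop
endfacet
facet normal 0.866 0.197 0.459
outer loop
vertex 0.18 -1.097 1.681
vertex 0.028 -1.503 2.142
vertex 0.392 -1.788 1.577
endloop
endfacet
facet normal -0.867 -0.195 -0.459
outer loop
vertex -1.055 -1.748 1.568
vertex -0.692 -2.032 1.003
vertex -0.934 -2.369 1.604
endloop
endfacet
facet normal -0.461 -0.038 0.886
outer loop
vertex -1.055 -1.748 1.568
vertex -0.934 -2.369 1.604
vertex 0.028 -1.503 2.142
endloop
endfacet
facet normal -0.461 -0.038 0.886
outer loop
vertex 0.028 -1.503 2.142
vertex -0.934 -2.369 1.604
vertex 0.149 -2.124 2.178
endloop
endfacet
facet normal 0.866 0.195 0.460
outer loop
vertex 0.028 -1.503 2.142
vertex 0.149 -2.124 2.178
vertex 0.392 -1.788 1.577
endloop
endfacet
facet normal -0.867 -0.196 -0.459
outer loop
vertex -0.934 -2.369 1.604
vertex -0.692 -2.032 1.003
vertex -0.63 -2.736 1.187
endloop
endfacet
facet normal -0.137 -0.791 0.596
outer loop
vertex -0.934 -2.369 1.604
vertex -0.63 -2.736 1.187
vertex 0.149 -2.124 2.178
endloop
endfacet
facet normal -0.137 -0.791 0.596
outer loop
vertex 0.149 -2.124 2.178
vertex -0.63 -2.736 1.187
vertex 0.453 -2.491 1.761
endloop
endfacet
facet normal 0.866 0.195 0.460
outer loop
vertex 0.149 -2.124 2.178
vertex 0.453 -2.491 1.761
vertex 0.392 -1.788 1.577
endloop
endfacet
facet normal -0.866 -0.196 -0.459
outer loop
vertex -0.63 -2.736 1.187
vertex -0.692 -2.032 1.003
vertex -0.372 -2.574 0.631
endloop
endfacet
facet normal 0.289 -0.947 -0.142
outer loop
vertex -0.63 -2.736 1.187
vertex -0.372 -2.574 0.631
vertex 0.453 -2.491 1.761
endloop
endfacet
facet normal 0.289 -0.947 -0.142
outer loop
vertex 0.453 -2.491 1.761
vertex -0.372 -2.574 0.631
vertex 0.711 -2.329 1.205
endloop
endfacet
facet normal 0.867 0.195 0.459
outer loop
vertex 0.453 -2.491 1.761
vertex 0.711 -2.329 1.205
vertex 0.392 -1.788 1.577
endloop
endfacet
facet normal -0.529 0.847 0.051
outer loop
vertex 1.474 -0.717 3.925
vertex 1.95 -0.456 4.526
vertex 2.399 -0.079 2.916
endloop
endfacet
facet normal -0.588 -0.322 -0.742
outer loop
vertex 3.25 -1.444 2.834
vertex 1.474 -0.717 3.925
vertex 2.399 -0.079 2.916
endloop
endfacet
facet normal -0.528 0.848 0.051
outer loop
vertex 2.399 -0.079 2.916
vertex 1.95 -0.456 4.526
vertex 2.875 0.181 3.517
endloop
endfacet
facet normal 0.613 0.422 -0.668
outer loop
vertex 2.875 0.181 3.517
vertex 3.25 -1.444 2.834
vertex 2.399 -0.079 2.916
endloop
endfacet
facet normal -0.613 -0.422 0.668
outer loop
vertex 1.474 -0.717 3.925
vertex 2.801 -1.821 4.444
vertex 1.95 -0.456 4.526
endloop
endfacet
facet normal -0.588 -0.322 -0.742
outer loop
vertex 2.325 -2.081 3.843
vertex 1.474 -0.717 3.925
vertex 3.25 -1.444 2.834
endloop
endfacet
facet normal -0.613 -0.422 0.668
outer loop
vertex 2.325 -2.081 3.843
vertex 2.801 -1.821 4.444
vertex 1.474 -0.717 3.925
endloop
endfacet
facet normal 0.588 0.322 0.742
outer loop
vertex 1.95 -0.456 4.526
vertex 2.801 -1.821 4.444
vertex 2.875 0.181 3.517
endloop
endfacet
facet normal 0.612 0.422 -0.668
outer loop
vertex 3.726 -1.183 3.435
vertex 3.25 -1.444 2.834
vertex 2.875 0.181 3.517
endloop
endfacet
facet normal 0.588 0.322 0.742
outer loop
vertex 2.875 0.181 3.517
vertex 2.801 -1.821 4.444
vertex 3.726 -1.183 3.435
endloop
endfacet
facet normal 0.528 -0.847 -0.051
outer loop
vertex 3.726 -1.183 3.435
vertex 2.325 -2.081 3.843
vertex 3.25 -1.444 2.834
endloop
endfacet
facet normal 0.528 -0.848 -0.052
outer loop
vertex 2.801 -1.821 4.444
vertex 2.325 -2.081 3.843
vertex 3.726 -1.183 3.435
endloop
endfacet

endsolid


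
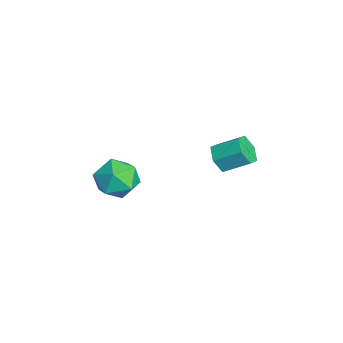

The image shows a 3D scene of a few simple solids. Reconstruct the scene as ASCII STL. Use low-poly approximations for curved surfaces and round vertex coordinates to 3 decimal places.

solid 
facet normal 0.488 0.701 -0.519
outer loop
vertex 0.801 -3.571 -3.758
vertex 0.241 -2.68 -3.081
vertex 1.333 -3.16 -2.703
endloop
endfacet
facet normal 0.872 0.101 -0.479
outer loop
vertex 0.801 -3.571 -3.758
vertex 1.333 -3.16 -2.703
vertex 1.33 -4.383 -2.967
endloop
endfacet
facet normal 0.486 -0.427 -0.763
outer loop
vertex 0.801 -3.571 -3.758
vertex 1.33 -4.383 -2.967
vertex 0.236 -4.659 -3.509
endloop
endfacet
facet normal -0.137 -0.153 -0.979
outer loop
vertex 0.801 -3.571 -3.758
vertex 0.236 -4.659 -3.509
vertex -0.436 -3.606 -3.579
endloop
endfacet
facet normal -0.135 0.544 -0.828
outer loop
vertex 0.801 -3.571 -3.758
vertex -0.436 -3.606 -3.579
vertex 0.241 -2.68 -3.081
endloop
endfacet
facet normal 0.976 -0.048 0.212
outer loop
vertex 1.33 -4.383 -2.967
vertex 1.333 -3.16 -2.703
vertex 1.096 -3.994 -1.801
endloop
endfacet
facet normal 0.356 0.923 0.145
outer loop
vertex 1.333 -3.16 -2.703
vertex 0.241 -2.68 -3.081
vertex 0.424 -2.941 -1.871
endloop
endfacet
facet normal -0.654 0.669 -0.354
outer loop
vertex 0.241 -2.68 -3.081
vertex -0.436 -3.606 -3.579
vertex -0.67 -3.217 -2.413
endloop
endfacet
facet normal -0.657 -0.459 -0.597
outer loop
vertex -0.436 -3.606 -3.579
vertex 0.236 -4.659 -3.509
vertex -0.673 -4.44 -2.677
endloop
endfacet
facet normal 0.351 -0.903 -0.248
outer loop
vertex 0.236 -4.659 -3.509
vertex 1.33 -4.383 -2.967
vertex 0.419 -4.92 -2.299
endloop
endfacet
facet normal 0.137 0.153 0.979
outer loop
vertex -0.141 -4.029 -1.622
vertex 1.096 -3.994 -1.801
vertex 0.424 -2.941 -1.871
endloop
endfacet
facet normal -0.486 0.427 0.763
outer loop
vertex -0.141 -4.029 -1.622
vertex 0.424 -2.941 -1.871
vertex -0.67 -3.217 -2.413
endloop
endfacet
facet normal -0.872 -0.101 0.479
outer loop
vertex -0.141 -4.029 -1.622
vertex -0.67 -3.217 -2.413
vertex -0.673 -4.44 -2.677
endloop
endfacet
facet normal -0.488 -0.701 0.519
outer loop
vertex -0.141 -4.029 -1.622
vertex -0.673 -4.44 -2.677
vertex 0.419 -4.92 -2.299
endloop
endfacet
facet normal 0.135 -0.544 0.828
outer loop
vertex -0.141 -4.029 -1.622
vertex 0.419 -4.92 -2.299
vertex 1.096 -3.994 -1.801
endloop
endfacet
facet normal 0.657 0.459 0.597
outer loop
vertex 0.424 -2.941 -1.871
vertex 1.096 -3.994 -1.801
vertex 1.333 -3.16 -2.703
endloop
endfacet
facet normal -0.351 0.903 0.248
outer loop
vertex -0.67 -3.217 -2.413
vertex 0.424 -2.941 -1.871
vertex 0.241 -2.68 -3.081
endloop
endfacet
facet normal -0.976 0.048 -0.212
outer loop
vertex -0.673 -4.44 -2.677
vertex -0.67 -3.217 -2.413
vertex -0.436 -3.606 -3.579
endloop
endfacet
facet normal -0.356 -0.923 -0.145
outer loop
vertex 0.419 -4.92 -2.299
vertex -0.673 -4.44 -2.677
vertex 0.236 -4.659 -3.509
endloop
endfacet
facet normal 0.654 -0.669 0.354
outer loop
vertex 1.096 -3.994 -1.801
vertex 0.419 -4.92 -2.299
vertex 1.33 -4.383 -2.967
endloop
endfacet
facet normal -0.199 -0.837 -0.509
outer loop
vertex -1.557 0.888 -3.116
vertex -2.285 1.287 -3.487
vertex -1.476 1.345 -3.899
endloop
endfacet
facet normal 0.976 -0.217 -0.026
outer loop
vertex -1.557 0.888 -3.116
vertex -1.476 1.345 -3.899
vertex -1.246 2.194 -2.322
endloop
endfacet
facet normal 0.976 -0.217 -0.026
outer loop
vertex -1.246 2.194 -2.322
vertex -1.476 1.345 -3.899
vertex -1.165 2.651 -3.104
endloop
endfacet
facet normal 0.199 0.837 0.510
outer loop
vertex -1.246 2.194 -2.322
vertex -1.165 2.651 -3.104
vertex -1.975 2.593 -2.693
endloop
endfacet
facet normal -0.199 -0.837 -0.509
outer loop
vertex -1.476 1.345 -3.899
vertex -2.285 1.287 -3.487
vertex -2.205 1.744 -4.27
endloop
endfacet
facet normal 0.565 0.327 -0.758
outer loop
vertex -1.476 1.345 -3.899
vertex -2.205 1.744 -4.27
vertex -1.165 2.651 -3.104
endloop
endfacet
facet normal 0.565 0.327 -0.758
outer loop
vertex -1.165 2.651 -3.104
vertex -2.205 1.744 -4.27
vertex -1.894 3.05 -3.475
endloop
endfacet
facet normal 0.199 0.837 0.510
outer loop
vertex -1.165 2.651 -3.104
vertex -1.894 3.05 -3.475
vertex -1.975 2.593 -2.693
endloop
endfacet
facet normal -0.199 -0.837 -0.509
outer loop
vertex -2.205 1.744 -4.27
vertex -2.285 1.287 -3.487
vertex -3.014 1.686 -3.858
endloop
endfacet
facet normal -0.412 0.543 -0.732
outer loop
vertex -2.205 1.744 -4.27
vertex -3.014 1.686 -3.858
vertex -1.894 3.05 -3.475
endloop
endfacet
facet normal -0.411 0.543 -0.732
outer loop
vertex -1.894 3.05 -3.475
vertex -3.014 1.686 -3.858
vertex -2.703 2.992 -3.064
endloop
endfacet
facet normal 0.199 0.837 0.510
outer loop
vertex -1.894 3.05 -3.475
vertex -2.703 2.992 -3.064
vertex -1.975 2.593 -2.693
endloop
endfacet
facet normal -0.199 -0.837 -0.510
outer loop
vertex -3.014 1.686 -3.858
vertex -2.285 1.287 -3.487
vertex -3.095 1.229 -3.076
endloop
endfacet
facet normal -0.976 0.217 0.026
outer loop
vertex -3.014 1.686 -3.858
vertex -3.095 1.229 -3.076
vertex -2.703 2.992 -3.064
endloop
endfacet
facet normal -0.976 0.217 0.026
outer loop
vertex -2.703 2.992 -3.064
vertex -3.095 1.229 -3.076
vertex -2.784 2.535 -2.281
endloop
endfacet
facet normal 0.199 0.837 0.509
outer loop
vertex -2.703 2.992 -3.064
vertex -2.784 2.535 -2.281
vertex -1.975 2.593 -2.693
endloop
endfacet
facet normal -0.199 -0.837 -0.510
outer loop
vertex -3.095 1.229 -3.076
vertex -2.285 1.287 -3.487
vertex -2.366 0.83 -2.705
endloop
endfacet
facet normal -0.565 -0.327 0.758
outer loop
vertex -3.095 1.229 -3.076
vertex -2.366 0.83 -2.705
vertex -2.784 2.535 -2.281
endloop
endfacet
facet normal -0.565 -0.327 0.758
outer loop
vertex -2.784 2.535 -2.281
vertex -2.366 0.83 -2.705
vertex -2.055 2.136 -1.91
endloop
endfacet
facet normal 0.199 0.837 0.509
outer loop
vertex -2.784 2.535 -2.281
vertex -2.055 2.136 -1.91
vertex -1.975 2.593 -2.693
endloop
endfacet
facet normal -0.199 -0.837 -0.510
outer loop
vertex -2.366 0.83 -2.705
vertex -2.285 1.287 -3.487
vertex -1.557 0.888 -3.116
endloop
endfacet
facet normal 0.411 -0.543 0.732
outer loop
vertex -2.366 0.83 -2.705
vertex -1.557 0.888 -3.116
vertex -2.055 2.136 -1.91
endloop
endfacet
facet normal 0.412 -0.543 0.732
outer loop
vertex -2.055 2.136 -1.91
vertex -1.557 0.888 -3.116
vertex -1.246 2.194 -2.322
endloop
endfacet
facet normal 0.199 0.837 0.509
outer loop
vertex -2.055 2.136 -1.91
vertex -1.246 2.194 -2.322
vertex -1.975 2.593 -2.693
endloop
endfacet

endsolid


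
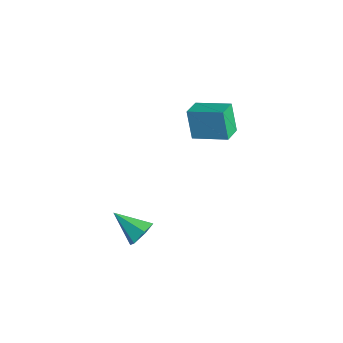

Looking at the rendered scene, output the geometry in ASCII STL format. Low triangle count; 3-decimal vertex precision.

solid 
facet normal -0.615 0.741 -0.269
outer loop
vertex -2.747 3.493 2.449
vertex -1.255 4.943 3.032
vertex -2.017 3.456 0.674
endloop
endfacet
facet normal -0.691 -0.671 -0.270
outer loop
vertex -1.205 2.477 1.028
vertex -2.747 3.493 2.449
vertex -2.017 3.456 0.674
endloop
endfacet
facet normal -0.615 0.741 -0.269
outer loop
vertex -2.017 3.456 0.674
vertex -1.255 4.943 3.032
vertex -0.525 4.905 1.257
endloop
endfacet
facet normal 0.380 -0.019 -0.925
outer loop
vertex -0.525 4.905 1.257
vertex -1.205 2.477 1.028
vertex -2.017 3.456 0.674
endloop
endfacet
facet normal -0.380 0.019 0.925
outer loop
vertex -2.747 3.493 2.449
vertex -0.443 3.964 3.386
vertex -1.255 4.943 3.032
endloop
endfacet
facet normal -0.691 -0.671 -0.270
outer loop
vertex -1.935 2.515 2.803
vertex -2.747 3.493 2.449
vertex -1.205 2.477 1.028
endloop
endfacet
facet normal -0.380 0.019 0.925
outer loop
vertex -1.935 2.515 2.803
vertex -0.443 3.964 3.386
vertex -2.747 3.493 2.449
endloop
endfacet
facet normal 0.691 0.671 0.270
outer loop
vertex -1.255 4.943 3.032
vertex -0.443 3.964 3.386
vertex -0.525 4.905 1.257
endloop
endfacet
facet normal 0.380 -0.019 -0.925
outer loop
vertex 0.287 3.927 1.611
vertex -1.205 2.477 1.028
vertex -0.525 4.905 1.257
endloop
endfacet
facet normal 0.691 0.671 0.270
outer loop
vertex -0.525 4.905 1.257
vertex -0.443 3.964 3.386
vertex 0.287 3.927 1.611
endloop
endfacet
facet normal 0.615 -0.741 0.269
outer loop
vertex 0.287 3.927 1.611
vertex -1.935 2.515 2.803
vertex -1.205 2.477 1.028
endloop
endfacet
facet normal 0.615 -0.741 0.268
outer loop
vertex -0.443 3.964 3.386
vertex -1.935 2.515 2.803
vertex 0.287 3.927 1.611
endloop
endfacet
facet normal 0.712 0.476 -0.515
outer loop
vertex 4.472 -3.159 0.717
vertex 3.926 -3.129 -0.01
vertex 3.912 -2.451 0.597
endloop
endfacet
facet normal 0.050 0.206 0.977
outer loop
vertex 4.472 -3.159 0.717
vertex 3.912 -2.451 0.597
vertex 2.514 -4.071 1.01
endloop
endfacet
facet normal 0.712 0.476 -0.515
outer loop
vertex 3.912 -2.451 0.597
vertex 3.926 -3.129 -0.01
vertex 3.366 -2.421 -0.13
endloop
endfacet
facet normal -0.601 0.641 0.478
outer loop
vertex 3.912 -2.451 0.597
vertex 3.366 -2.421 -0.13
vertex 2.514 -4.071 1.01
endloop
endfacet
facet normal 0.712 0.476 -0.516
outer loop
vertex 3.366 -2.421 -0.13
vertex 3.926 -3.129 -0.01
vertex 3.379 -3.099 -0.738
endloop
endfacet
facet normal -0.915 0.259 -0.309
outer loop
vertex 3.366 -2.421 -0.13
vertex 3.379 -3.099 -0.738
vertex 2.514 -4.071 1.01
endloop
endfacet
facet normal 0.712 0.476 -0.516
outer loop
vertex 3.379 -3.099 -0.738
vertex 3.926 -3.129 -0.01
vertex 3.939 -3.807 -0.618
endloop
endfacet
facet normal -0.578 -0.558 -0.596
outer loop
vertex 3.379 -3.099 -0.738
vertex 3.939 -3.807 -0.618
vertex 2.514 -4.071 1.01
endloop
endfacet
facet normal 0.713 0.476 -0.515
outer loop
vertex 3.939 -3.807 -0.618
vertex 3.926 -3.129 -0.01
vertex 4.485 -3.837 0.11
endloop
endfacet
facet normal 0.074 -0.993 -0.096
outer loop
vertex 3.939 -3.807 -0.618
vertex 4.485 -3.837 0.11
vertex 2.514 -4.071 1.01
endloop
endfacet
facet normal 0.713 0.475 -0.516
outer loop
vertex 4.485 -3.837 0.11
vertex 3.926 -3.129 -0.01
vertex 4.472 -3.159 0.717
endloop
endfacet
facet normal 0.388 -0.611 0.690
outer loop
vertex 4.485 -3.837 0.11
vertex 4.472 -3.159 0.717
vertex 2.514 -4.071 1.01
endloop
endfacet

endsolid


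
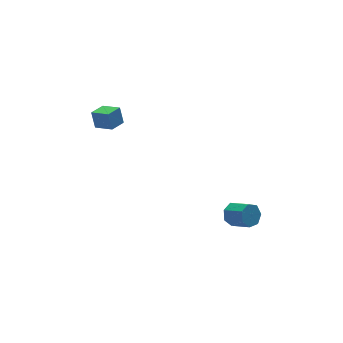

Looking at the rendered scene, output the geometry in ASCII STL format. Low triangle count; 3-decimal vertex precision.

solid 
facet normal -0.896 -0.418 0.149
outer loop
vertex -2.007 3.441 2.038
vertex -2.508 4.383 1.666
vertex -1.993 3.076 1.097
endloop
endfacet
facet normal 0.443 -0.834 0.330
outer loop
vertex -1.132 3.477 0.954
vertex -2.007 3.441 2.038
vertex -1.993 3.076 1.097
endloop
endfacet
facet normal -0.896 -0.418 0.149
outer loop
vertex -1.993 3.076 1.097
vertex -2.508 4.383 1.666
vertex -2.494 4.018 0.724
endloop
endfacet
facet normal 0.014 -0.362 -0.932
outer loop
vertex -2.494 4.018 0.724
vertex -1.132 3.477 0.954
vertex -1.993 3.076 1.097
endloop
endfacet
facet normal -0.013 0.361 0.932
outer loop
vertex -2.007 3.441 2.038
vertex -1.647 4.784 1.523
vertex -2.508 4.383 1.666
endloop
endfacet
facet normal 0.443 -0.834 0.330
outer loop
vertex -1.146 3.842 1.896
vertex -2.007 3.441 2.038
vertex -1.132 3.477 0.954
endloop
endfacet
facet normal -0.015 0.361 0.932
outer loop
vertex -1.146 3.842 1.896
vertex -1.647 4.784 1.523
vertex -2.007 3.441 2.038
endloop
endfacet
facet normal -0.443 0.834 -0.330
outer loop
vertex -2.508 4.383 1.666
vertex -1.647 4.784 1.523
vertex -2.494 4.018 0.724
endloop
endfacet
facet normal 0.014 -0.361 -0.933
outer loop
vertex -1.633 4.419 0.582
vertex -1.132 3.477 0.954
vertex -2.494 4.018 0.724
endloop
endfacet
facet normal -0.443 0.834 -0.330
outer loop
vertex -2.494 4.018 0.724
vertex -1.647 4.784 1.523
vertex -1.633 4.419 0.582
endloop
endfacet
facet normal 0.896 0.418 -0.149
outer loop
vertex -1.633 4.419 0.582
vertex -1.146 3.842 1.896
vertex -1.132 3.477 0.954
endloop
endfacet
facet normal 0.896 0.418 -0.149
outer loop
vertex -1.647 4.784 1.523
vertex -1.146 3.842 1.896
vertex -1.633 4.419 0.582
endloop
endfacet
facet normal -0.314 0.816 -0.485
outer loop
vertex 2.303 -2.516 -3.948
vertex 2.054 -2.255 -3.347
vertex 2.691 -2.176 -3.627
endloop
endfacet
facet normal 0.702 -0.143 -0.697
outer loop
vertex 2.303 -2.516 -3.948
vertex 2.691 -2.176 -3.627
vertex 2.715 -3.585 -3.313
endloop
endfacet
facet normal 0.702 -0.143 -0.697
outer loop
vertex 2.715 -3.585 -3.313
vertex 2.691 -2.176 -3.627
vertex 3.103 -3.245 -2.992
endloop
endfacet
facet normal 0.315 -0.816 0.484
outer loop
vertex 2.715 -3.585 -3.313
vertex 3.103 -3.245 -2.992
vertex 2.466 -3.325 -2.713
endloop
endfacet
facet normal -0.314 0.817 -0.484
outer loop
vertex 2.691 -2.176 -3.627
vertex 2.054 -2.255 -3.347
vertex 2.599 -1.896 -3.095
endloop
endfacet
facet normal 0.937 0.348 -0.021
outer loop
vertex 2.691 -2.176 -3.627
vertex 2.599 -1.896 -3.095
vertex 3.103 -3.245 -2.992
endloop
endfacet
facet normal 0.937 0.348 -0.021
outer loop
vertex 3.103 -3.245 -2.992
vertex 2.599 -1.896 -3.095
vertex 3.011 -2.965 -2.461
endloop
endfacet
facet normal 0.315 -0.816 0.485
outer loop
vertex 3.103 -3.245 -2.992
vertex 3.011 -2.965 -2.461
vertex 2.466 -3.325 -2.713
endloop
endfacet
facet normal -0.314 0.817 -0.484
outer loop
vertex 2.599 -1.896 -3.095
vertex 2.054 -2.255 -3.347
vertex 2.097 -1.887 -2.754
endloop
endfacet
facet normal 0.466 0.577 0.671
outer loop
vertex 2.599 -1.896 -3.095
vertex 2.097 -1.887 -2.754
vertex 3.011 -2.965 -2.461
endloop
endfacet
facet normal 0.467 0.578 0.670
outer loop
vertex 3.011 -2.965 -2.461
vertex 2.097 -1.887 -2.754
vertex 2.509 -2.956 -2.119
endloop
endfacet
facet normal 0.315 -0.816 0.484
outer loop
vertex 3.011 -2.965 -2.461
vertex 2.509 -2.956 -2.119
vertex 2.466 -3.325 -2.713
endloop
endfacet
facet normal -0.313 0.817 -0.484
outer loop
vertex 2.097 -1.887 -2.754
vertex 2.054 -2.255 -3.347
vertex 1.562 -2.155 -2.86
endloop
endfacet
facet normal -0.356 0.372 0.857
outer loop
vertex 2.097 -1.887 -2.754
vertex 1.562 -2.155 -2.86
vertex 2.509 -2.956 -2.119
endloop
endfacet
facet normal -0.356 0.372 0.857
outer loop
vertex 2.509 -2.956 -2.119
vertex 1.562 -2.155 -2.86
vertex 1.974 -3.224 -2.225
endloop
endfacet
facet normal 0.313 -0.817 0.485
outer loop
vertex 2.509 -2.956 -2.119
vertex 1.974 -3.224 -2.225
vertex 2.466 -3.325 -2.713
endloop
endfacet
facet normal -0.315 0.816 -0.485
outer loop
vertex 1.562 -2.155 -2.86
vertex 2.054 -2.255 -3.347
vertex 1.398 -2.499 -3.332
endloop
endfacet
facet normal -0.910 -0.114 0.399
outer loop
vertex 1.562 -2.155 -2.86
vertex 1.398 -2.499 -3.332
vertex 1.974 -3.224 -2.225
endloop
endfacet
facet normal -0.910 -0.114 0.399
outer loop
vertex 1.974 -3.224 -2.225
vertex 1.398 -2.499 -3.332
vertex 1.81 -3.569 -2.698
endloop
endfacet
facet normal 0.314 -0.816 0.486
outer loop
vertex 1.974 -3.224 -2.225
vertex 1.81 -3.569 -2.698
vertex 2.466 -3.325 -2.713
endloop
endfacet
facet normal -0.315 0.816 -0.485
outer loop
vertex 1.398 -2.499 -3.332
vertex 2.054 -2.255 -3.347
vertex 1.728 -2.66 -3.817
endloop
endfacet
facet normal -0.779 -0.513 -0.360
outer loop
vertex 1.398 -2.499 -3.332
vertex 1.728 -2.66 -3.817
vertex 1.81 -3.569 -2.698
endloop
endfacet
facet normal -0.778 -0.514 -0.361
outer loop
vertex 1.81 -3.569 -2.698
vertex 1.728 -2.66 -3.817
vertex 2.14 -3.729 -3.182
endloop
endfacet
facet normal 0.315 -0.816 0.484
outer loop
vertex 1.81 -3.569 -2.698
vertex 2.14 -3.729 -3.182
vertex 2.466 -3.325 -2.713
endloop
endfacet
facet normal -0.315 0.816 -0.485
outer loop
vertex 1.728 -2.66 -3.817
vertex 2.054 -2.255 -3.347
vertex 2.303 -2.516 -3.948
endloop
endfacet
facet normal -0.061 -0.527 -0.848
outer loop
vertex 1.728 -2.66 -3.817
vertex 2.303 -2.516 -3.948
vertex 2.14 -3.729 -3.182
endloop
endfacet
facet normal -0.061 -0.527 -0.848
outer loop
vertex 2.14 -3.729 -3.182
vertex 2.303 -2.516 -3.948
vertex 2.715 -3.585 -3.313
endloop
endfacet
facet normal 0.315 -0.816 0.484
outer loop
vertex 2.14 -3.729 -3.182
vertex 2.715 -3.585 -3.313
vertex 2.466 -3.325 -2.713
endloop
endfacet

endsolid


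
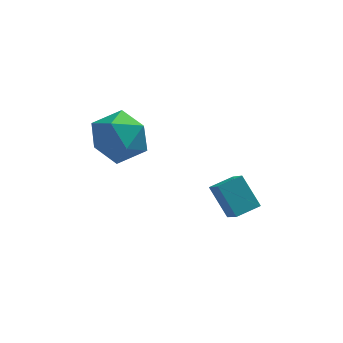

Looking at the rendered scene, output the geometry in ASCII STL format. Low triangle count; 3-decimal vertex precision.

solid 
facet normal -0.442 0.541 0.715
outer loop
vertex 3.231 -1.509 -2.638
vertex 4.034 -1.102 -2.45
vertex 2.982 -0.644 -3.446
endloop
endfacet
facet normal -0.873 -0.443 -0.205
outer loop
vertex 3.566 -1.358 -4.39
vertex 3.231 -1.509 -2.638
vertex 2.982 -0.644 -3.446
endloop
endfacet
facet normal -0.442 0.541 0.715
outer loop
vertex 2.982 -0.644 -3.446
vertex 4.034 -1.102 -2.45
vertex 3.785 -0.237 -3.258
endloop
endfacet
facet normal -0.206 0.715 -0.668
outer loop
vertex 3.785 -0.237 -3.258
vertex 3.566 -1.358 -4.39
vertex 2.982 -0.644 -3.446
endloop
endfacet
facet normal 0.206 -0.715 0.668
outer loop
vertex 3.231 -1.509 -2.638
vertex 4.618 -1.816 -3.394
vertex 4.034 -1.102 -2.45
endloop
endfacet
facet normal -0.873 -0.443 -0.205
outer loop
vertex 3.815 -2.223 -3.582
vertex 3.231 -1.509 -2.638
vertex 3.566 -1.358 -4.39
endloop
endfacet
facet normal 0.206 -0.715 0.668
outer loop
vertex 3.815 -2.223 -3.582
vertex 4.618 -1.816 -3.394
vertex 3.231 -1.509 -2.638
endloop
endfacet
facet normal 0.873 0.443 0.205
outer loop
vertex 4.034 -1.102 -2.45
vertex 4.618 -1.816 -3.394
vertex 3.785 -0.237 -3.258
endloop
endfacet
facet normal -0.206 0.715 -0.668
outer loop
vertex 4.369 -0.951 -4.202
vertex 3.566 -1.358 -4.39
vertex 3.785 -0.237 -3.258
endloop
endfacet
facet normal 0.873 0.443 0.205
outer loop
vertex 3.785 -0.237 -3.258
vertex 4.618 -1.816 -3.394
vertex 4.369 -0.951 -4.202
endloop
endfacet
facet normal 0.442 -0.541 -0.715
outer loop
vertex 4.369 -0.951 -4.202
vertex 3.815 -2.223 -3.582
vertex 3.566 -1.358 -4.39
endloop
endfacet
facet normal 0.442 -0.541 -0.715
outer loop
vertex 4.618 -1.816 -3.394
vertex 3.815 -2.223 -3.582
vertex 4.369 -0.951 -4.202
endloop
endfacet
facet normal -0.424 0.818 0.388
outer loop
vertex -0.189 0.376 -1.031
vertex -0.838 -0.259 -0.403
vertex 0.145 0.071 -0.024
endloop
endfacet
facet normal 0.253 0.946 0.202
outer loop
vertex -0.189 0.376 -1.031
vertex 0.145 0.071 -0.024
vertex 0.857 0.061 -0.868
endloop
endfacet
facet normal 0.320 0.808 -0.495
outer loop
vertex -0.189 0.376 -1.031
vertex 0.857 0.061 -0.868
vertex 0.313 -0.275 -1.769
endloop
endfacet
facet normal -0.316 0.595 -0.739
outer loop
vertex -0.189 0.376 -1.031
vertex 0.313 -0.275 -1.769
vertex -0.734 -0.473 -1.481
endloop
endfacet
facet normal -0.776 0.601 -0.194
outer loop
vertex -0.189 0.376 -1.031
vertex -0.734 -0.473 -1.481
vertex -0.838 -0.259 -0.403
endloop
endfacet
facet normal 0.669 0.490 0.559
outer loop
vertex 0.857 0.061 -0.868
vertex 0.145 0.071 -0.024
vertex 0.854 -0.767 -0.139
endloop
endfacet
facet normal -0.426 0.283 0.859
outer loop
vertex 0.145 0.071 -0.024
vertex -0.838 -0.259 -0.403
vertex -0.193 -0.965 0.149
endloop
endfacet
facet normal -0.994 -0.069 -0.082
outer loop
vertex -0.838 -0.259 -0.403
vertex -0.734 -0.473 -1.481
vertex -0.737 -1.301 -0.752
endloop
endfacet
facet normal -0.250 -0.079 -0.965
outer loop
vertex -0.734 -0.473 -1.481
vertex 0.313 -0.275 -1.769
vertex -0.025 -1.311 -1.596
endloop
endfacet
facet normal 0.778 0.266 -0.569
outer loop
vertex 0.313 -0.275 -1.769
vertex 0.857 0.061 -0.868
vertex 0.958 -0.981 -1.217
endloop
endfacet
facet normal 0.316 -0.595 0.739
outer loop
vertex 0.309 -1.616 -0.589
vertex 0.854 -0.767 -0.139
vertex -0.193 -0.965 0.149
endloop
endfacet
facet normal -0.320 -0.808 0.495
outer loop
vertex 0.309 -1.616 -0.589
vertex -0.193 -0.965 0.149
vertex -0.737 -1.301 -0.752
endloop
endfacet
facet normal -0.253 -0.946 -0.202
outer loop
vertex 0.309 -1.616 -0.589
vertex -0.737 -1.301 -0.752
vertex -0.025 -1.311 -1.596
endloop
endfacet
facet normal 0.424 -0.818 -0.388
outer loop
vertex 0.309 -1.616 -0.589
vertex -0.025 -1.311 -1.596
vertex 0.958 -0.981 -1.217
endloop
endfacet
facet normal 0.776 -0.601 0.194
outer loop
vertex 0.309 -1.616 -0.589
vertex 0.958 -0.981 -1.217
vertex 0.854 -0.767 -0.139
endloop
endfacet
facet normal 0.250 0.079 0.965
outer loop
vertex -0.193 -0.965 0.149
vertex 0.854 -0.767 -0.139
vertex 0.145 0.071 -0.024
endloop
endfacet
facet normal -0.778 -0.266 0.569
outer loop
vertex -0.737 -1.301 -0.752
vertex -0.193 -0.965 0.149
vertex -0.838 -0.259 -0.403
endloop
endfacet
facet normal -0.669 -0.490 -0.559
outer loop
vertex -0.025 -1.311 -1.596
vertex -0.737 -1.301 -0.752
vertex -0.734 -0.473 -1.481
endloop
endfacet
facet normal 0.426 -0.283 -0.859
outer loop
vertex 0.958 -0.981 -1.217
vertex -0.025 -1.311 -1.596
vertex 0.313 -0.275 -1.769
endloop
endfacet
facet normal 0.994 0.069 0.082
outer loop
vertex 0.854 -0.767 -0.139
vertex 0.958 -0.981 -1.217
vertex 0.857 0.061 -0.868
endloop
endfacet

endsolid


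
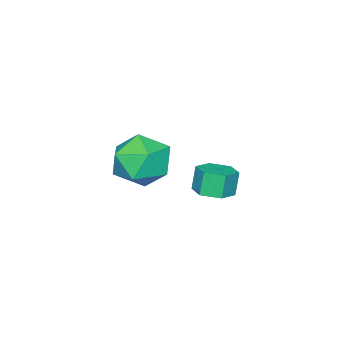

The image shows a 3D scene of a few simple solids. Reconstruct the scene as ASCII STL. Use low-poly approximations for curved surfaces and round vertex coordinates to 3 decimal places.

solid 
facet normal 0.272 0.042 -0.962
outer loop
vertex -0.202 -0.284 -1.681
vertex -0.933 -0.249 -1.886
vertex -0.546 0.391 -1.749
endloop
endfacet
facet normal 0.850 0.459 0.259
outer loop
vertex -0.202 -0.284 -1.681
vertex -0.546 0.391 -1.749
vertex -0.476 -0.325 -0.709
endloop
endfacet
facet normal 0.849 0.460 0.260
outer loop
vertex -0.476 -0.325 -0.709
vertex -0.546 0.391 -1.749
vertex -0.82 0.349 -0.778
endloop
endfacet
facet normal -0.272 -0.040 0.962
outer loop
vertex -0.476 -0.325 -0.709
vertex -0.82 0.349 -0.778
vertex -1.207 -0.291 -0.914
endloop
endfacet
facet normal 0.272 0.042 -0.962
outer loop
vertex -0.546 0.391 -1.749
vertex -0.933 -0.249 -1.886
vertex -1.277 0.425 -1.954
endloop
endfacet
facet normal 0.032 0.998 0.052
outer loop
vertex -0.546 0.391 -1.749
vertex -1.277 0.425 -1.954
vertex -0.82 0.349 -0.778
endloop
endfacet
facet normal 0.032 0.998 0.052
outer loop
vertex -0.82 0.349 -0.778
vertex -1.277 0.425 -1.954
vertex -1.551 0.383 -0.983
endloop
endfacet
facet normal -0.272 -0.040 0.962
outer loop
vertex -0.82 0.349 -0.778
vertex -1.551 0.383 -0.983
vertex -1.207 -0.291 -0.914
endloop
endfacet
facet normal 0.272 0.042 -0.962
outer loop
vertex -1.277 0.425 -1.954
vertex -0.933 -0.249 -1.886
vertex -1.664 -0.215 -2.091
endloop
endfacet
facet normal -0.817 0.538 -0.207
outer loop
vertex -1.277 0.425 -1.954
vertex -1.664 -0.215 -2.091
vertex -1.551 0.383 -0.983
endloop
endfacet
facet normal -0.817 0.539 -0.207
outer loop
vertex -1.551 0.383 -0.983
vertex -1.664 -0.215 -2.091
vertex -1.938 -0.256 -1.119
endloop
endfacet
facet normal -0.272 -0.040 0.962
outer loop
vertex -1.551 0.383 -0.983
vertex -1.938 -0.256 -1.119
vertex -1.207 -0.291 -0.914
endloop
endfacet
facet normal 0.272 0.040 -0.962
outer loop
vertex -1.664 -0.215 -2.091
vertex -0.933 -0.249 -1.886
vertex -1.32 -0.889 -2.022
endloop
endfacet
facet normal -0.849 -0.460 -0.259
outer loop
vertex -1.664 -0.215 -2.091
vertex -1.32 -0.889 -2.022
vertex -1.938 -0.256 -1.119
endloop
endfacet
facet normal -0.850 -0.459 -0.260
outer loop
vertex -1.938 -0.256 -1.119
vertex -1.32 -0.889 -2.022
vertex -1.594 -0.931 -1.051
endloop
endfacet
facet normal -0.272 -0.042 0.962
outer loop
vertex -1.938 -0.256 -1.119
vertex -1.594 -0.931 -1.051
vertex -1.207 -0.291 -0.914
endloop
endfacet
facet normal 0.272 0.040 -0.962
outer loop
vertex -1.32 -0.889 -2.022
vertex -0.933 -0.249 -1.886
vertex -0.589 -0.923 -1.817
endloop
endfacet
facet normal -0.032 -0.998 -0.052
outer loop
vertex -1.32 -0.889 -2.022
vertex -0.589 -0.923 -1.817
vertex -1.594 -0.931 -1.051
endloop
endfacet
facet normal -0.032 -0.998 -0.052
outer loop
vertex -1.594 -0.931 -1.051
vertex -0.589 -0.923 -1.817
vertex -0.863 -0.965 -0.846
endloop
endfacet
facet normal -0.272 -0.042 0.962
outer loop
vertex -1.594 -0.931 -1.051
vertex -0.863 -0.965 -0.846
vertex -1.207 -0.291 -0.914
endloop
endfacet
facet normal 0.272 0.040 -0.962
outer loop
vertex -0.589 -0.923 -1.817
vertex -0.933 -0.249 -1.886
vertex -0.202 -0.284 -1.681
endloop
endfacet
facet normal 0.817 -0.539 0.207
outer loop
vertex -0.589 -0.923 -1.817
vertex -0.202 -0.284 -1.681
vertex -0.863 -0.965 -0.846
endloop
endfacet
facet normal 0.817 -0.538 0.208
outer loop
vertex -0.863 -0.965 -0.846
vertex -0.202 -0.284 -1.681
vertex -0.476 -0.325 -0.709
endloop
endfacet
facet normal -0.272 -0.042 0.962
outer loop
vertex -0.863 -0.965 -0.846
vertex -0.476 -0.325 -0.709
vertex -1.207 -0.291 -0.914
endloop
endfacet
facet normal -0.585 0.807 -0.086
outer loop
vertex 2.672 0.585 1.2
vertex 1.797 -0.083 0.88
vertex 1.961 0.154 1.989
endloop
endfacet
facet normal -0.087 0.905 0.416
outer loop
vertex 2.672 0.585 1.2
vertex 1.961 0.154 1.989
vertex 3.091 0.173 2.184
endloop
endfacet
facet normal 0.553 0.826 0.110
outer loop
vertex 2.672 0.585 1.2
vertex 3.091 0.173 2.184
vertex 3.624 -0.052 1.195
endloop
endfacet
facet normal 0.451 0.678 -0.580
outer loop
vertex 2.672 0.585 1.2
vertex 3.624 -0.052 1.195
vertex 2.825 -0.21 0.389
endloop
endfacet
facet normal -0.253 0.667 -0.701
outer loop
vertex 2.672 0.585 1.2
vertex 2.825 -0.21 0.389
vertex 1.797 -0.083 0.88
endloop
endfacet
facet normal -0.163 0.390 0.906
outer loop
vertex 3.091 0.173 2.184
vertex 1.961 0.154 1.989
vertex 2.475 -0.75 2.471
endloop
endfacet
facet normal -0.968 0.231 0.094
outer loop
vertex 1.961 0.154 1.989
vertex 1.797 -0.083 0.88
vertex 1.676 -0.908 1.665
endloop
endfacet
facet normal -0.430 0.007 -0.903
outer loop
vertex 1.797 -0.083 0.88
vertex 2.825 -0.21 0.389
vertex 2.209 -1.133 0.676
endloop
endfacet
facet normal 0.707 0.026 -0.706
outer loop
vertex 2.825 -0.21 0.389
vertex 3.624 -0.052 1.195
vertex 3.339 -1.114 0.871
endloop
endfacet
facet normal 0.873 0.263 0.411
outer loop
vertex 3.624 -0.052 1.195
vertex 3.091 0.173 2.184
vertex 3.503 -0.877 1.98
endloop
endfacet
facet normal -0.451 -0.678 0.580
outer loop
vertex 2.628 -1.545 1.66
vertex 2.475 -0.75 2.471
vertex 1.676 -0.908 1.665
endloop
endfacet
facet normal -0.553 -0.826 -0.110
outer loop
vertex 2.628 -1.545 1.66
vertex 1.676 -0.908 1.665
vertex 2.209 -1.133 0.676
endloop
endfacet
facet normal 0.087 -0.905 -0.416
outer loop
vertex 2.628 -1.545 1.66
vertex 2.209 -1.133 0.676
vertex 3.339 -1.114 0.871
endloop
endfacet
facet normal 0.585 -0.807 0.086
outer loop
vertex 2.628 -1.545 1.66
vertex 3.339 -1.114 0.871
vertex 3.503 -0.877 1.98
endloop
endfacet
facet normal 0.253 -0.667 0.701
outer loop
vertex 2.628 -1.545 1.66
vertex 3.503 -0.877 1.98
vertex 2.475 -0.75 2.471
endloop
endfacet
facet normal -0.707 -0.026 0.706
outer loop
vertex 1.676 -0.908 1.665
vertex 2.475 -0.75 2.471
vertex 1.961 0.154 1.989
endloop
endfacet
facet normal -0.873 -0.263 -0.411
outer loop
vertex 2.209 -1.133 0.676
vertex 1.676 -0.908 1.665
vertex 1.797 -0.083 0.88
endloop
endfacet
facet normal 0.163 -0.390 -0.906
outer loop
vertex 3.339 -1.114 0.871
vertex 2.209 -1.133 0.676
vertex 2.825 -0.21 0.389
endloop
endfacet
facet normal 0.968 -0.231 -0.094
outer loop
vertex 3.503 -0.877 1.98
vertex 3.339 -1.114 0.871
vertex 3.624 -0.052 1.195
endloop
endfacet
facet normal 0.430 -0.007 0.903
outer loop
vertex 2.475 -0.75 2.471
vertex 3.503 -0.877 1.98
vertex 3.091 0.173 2.184
endloop
endfacet

endsolid
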